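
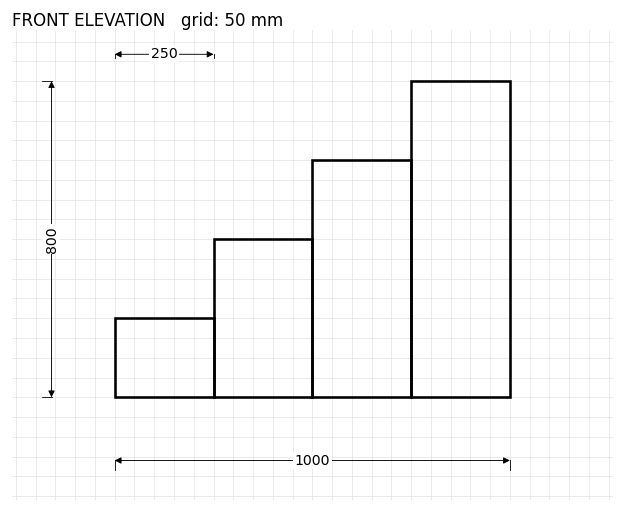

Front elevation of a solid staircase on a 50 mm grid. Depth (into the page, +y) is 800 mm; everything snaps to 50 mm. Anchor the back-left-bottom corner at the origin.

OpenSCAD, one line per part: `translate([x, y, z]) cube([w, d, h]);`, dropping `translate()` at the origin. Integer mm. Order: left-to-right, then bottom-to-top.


cube([250, 800, 200]);
translate([250, 0, 0]) cube([250, 800, 400]);
translate([500, 0, 0]) cube([250, 800, 600]);
translate([750, 0, 0]) cube([250, 800, 800]);


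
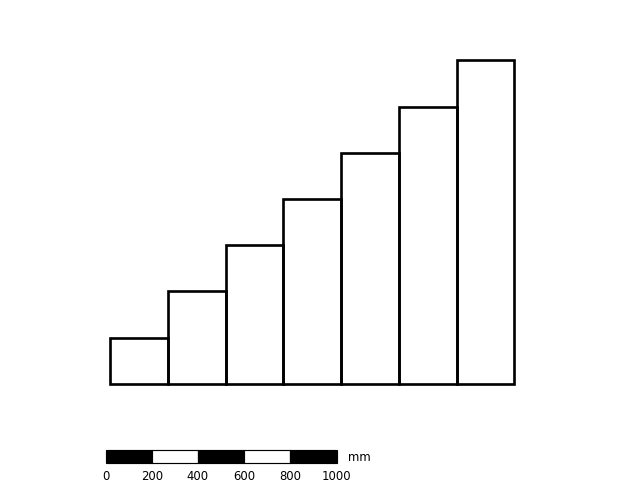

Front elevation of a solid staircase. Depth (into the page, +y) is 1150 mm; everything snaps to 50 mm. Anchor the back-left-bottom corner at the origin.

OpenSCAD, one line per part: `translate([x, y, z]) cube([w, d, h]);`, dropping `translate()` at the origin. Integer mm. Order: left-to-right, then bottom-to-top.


cube([250, 1150, 200]);
translate([250, 0, 0]) cube([250, 1150, 400]);
translate([500, 0, 0]) cube([250, 1150, 600]);
translate([750, 0, 0]) cube([250, 1150, 800]);
translate([1000, 0, 0]) cube([250, 1150, 1000]);
translate([1250, 0, 0]) cube([250, 1150, 1200]);
translate([1500, 0, 0]) cube([250, 1150, 1400]);


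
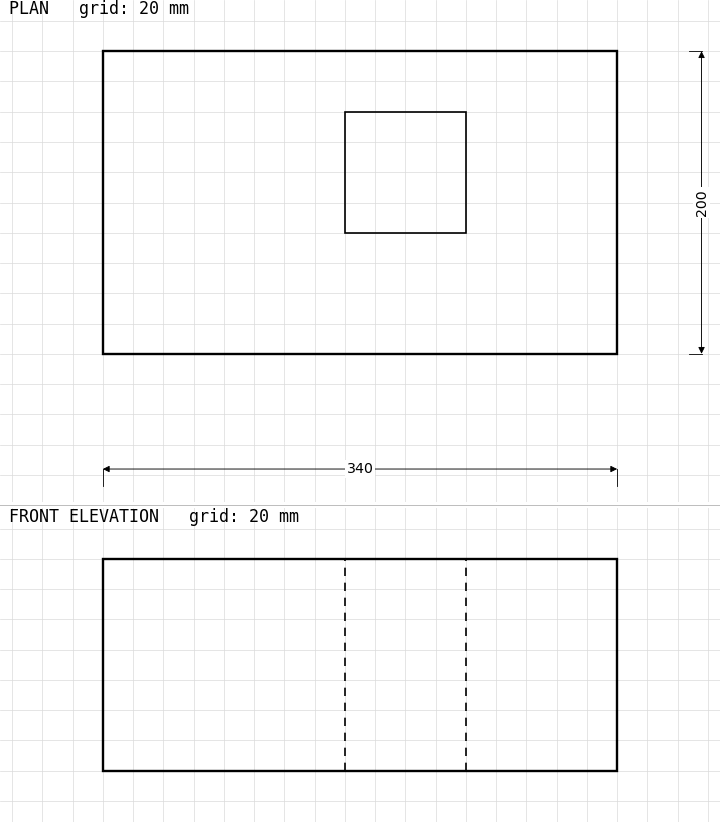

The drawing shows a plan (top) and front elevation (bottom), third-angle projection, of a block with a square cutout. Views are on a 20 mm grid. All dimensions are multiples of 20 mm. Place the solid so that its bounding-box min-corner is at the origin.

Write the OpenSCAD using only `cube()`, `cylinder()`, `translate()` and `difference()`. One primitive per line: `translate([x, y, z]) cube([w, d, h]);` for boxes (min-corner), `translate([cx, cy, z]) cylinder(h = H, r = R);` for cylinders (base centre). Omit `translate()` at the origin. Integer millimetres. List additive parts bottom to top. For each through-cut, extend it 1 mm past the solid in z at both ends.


difference() {
  cube([340, 200, 140]);
  translate([160, 80, -1]) cube([80, 80, 142]);
}


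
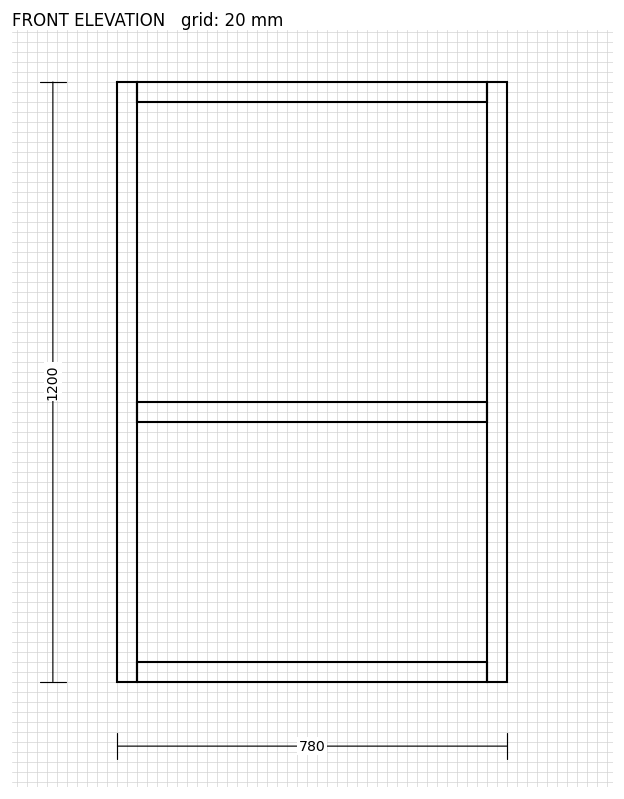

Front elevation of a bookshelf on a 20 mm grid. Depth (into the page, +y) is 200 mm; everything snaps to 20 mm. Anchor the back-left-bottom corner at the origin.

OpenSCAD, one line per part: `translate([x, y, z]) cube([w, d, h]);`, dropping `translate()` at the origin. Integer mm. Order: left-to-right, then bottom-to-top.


cube([40, 200, 1200]);
translate([40, 0, 0]) cube([700, 200, 40]);
translate([40, 0, 520]) cube([700, 200, 40]);
translate([40, 0, 1160]) cube([700, 200, 40]);
translate([740, 0, 0]) cube([40, 200, 1200]);


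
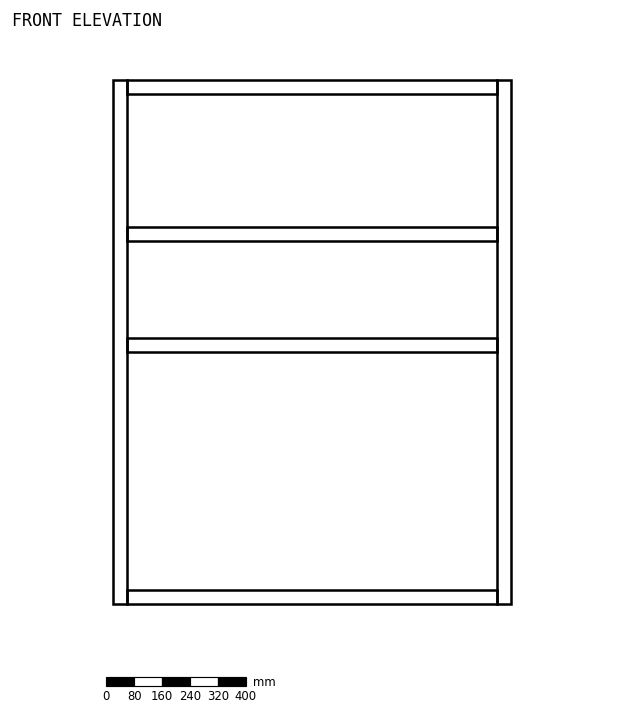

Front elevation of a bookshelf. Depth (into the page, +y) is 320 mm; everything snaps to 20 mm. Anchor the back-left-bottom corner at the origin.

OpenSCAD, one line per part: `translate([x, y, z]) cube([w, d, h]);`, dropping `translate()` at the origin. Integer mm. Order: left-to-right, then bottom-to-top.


cube([40, 320, 1500]);
translate([40, 0, 0]) cube([1060, 320, 40]);
translate([40, 0, 720]) cube([1060, 320, 40]);
translate([40, 0, 1040]) cube([1060, 320, 40]);
translate([40, 0, 1460]) cube([1060, 320, 40]);
translate([1100, 0, 0]) cube([40, 320, 1500]);


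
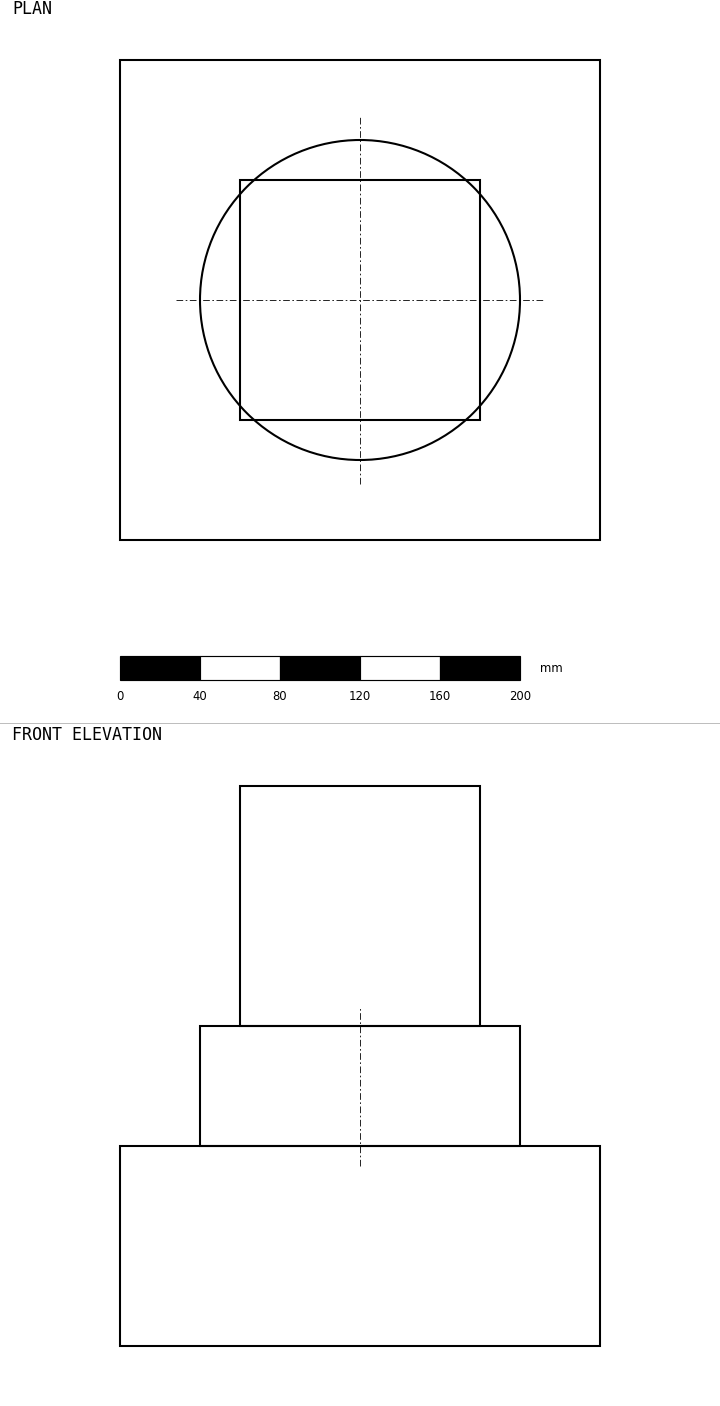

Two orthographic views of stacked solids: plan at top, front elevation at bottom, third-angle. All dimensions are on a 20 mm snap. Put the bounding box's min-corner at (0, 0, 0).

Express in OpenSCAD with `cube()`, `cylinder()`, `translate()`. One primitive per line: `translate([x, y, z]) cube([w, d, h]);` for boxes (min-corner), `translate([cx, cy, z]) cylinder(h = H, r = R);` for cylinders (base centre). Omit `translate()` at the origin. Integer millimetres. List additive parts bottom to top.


cube([240, 240, 100]);
translate([120, 120, 100]) cylinder(h = 60, r = 80);
translate([60, 60, 160]) cube([120, 120, 120]);


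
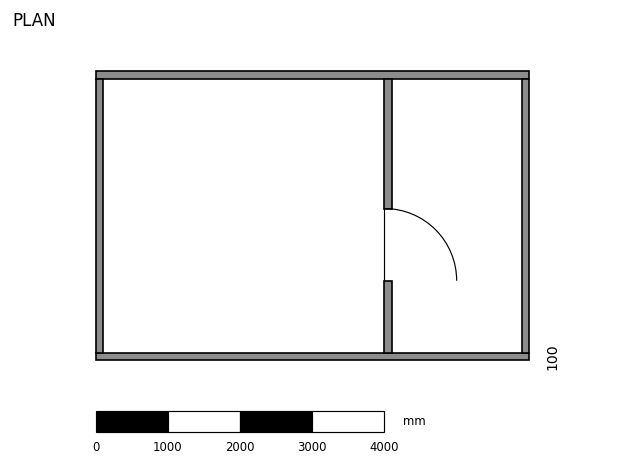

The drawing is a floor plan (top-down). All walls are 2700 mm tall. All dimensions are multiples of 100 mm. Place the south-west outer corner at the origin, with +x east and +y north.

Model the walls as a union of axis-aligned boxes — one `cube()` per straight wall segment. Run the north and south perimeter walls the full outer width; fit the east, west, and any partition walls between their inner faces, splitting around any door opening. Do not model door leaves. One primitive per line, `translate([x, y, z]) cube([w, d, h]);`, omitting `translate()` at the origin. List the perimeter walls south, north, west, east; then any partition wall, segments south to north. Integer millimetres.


cube([6000, 100, 2700]);
translate([0, 3900, 0]) cube([6000, 100, 2700]);
translate([0, 100, 0]) cube([100, 3800, 2700]);
translate([5900, 100, 0]) cube([100, 3800, 2700]);
translate([4000, 100, 0]) cube([100, 1000, 2700]);
translate([4000, 2100, 0]) cube([100, 1800, 2700]);


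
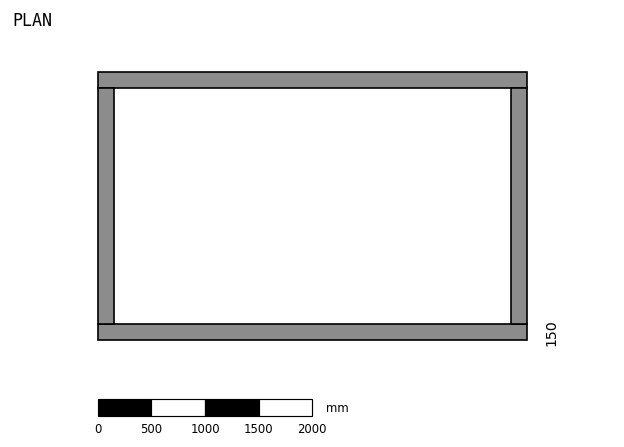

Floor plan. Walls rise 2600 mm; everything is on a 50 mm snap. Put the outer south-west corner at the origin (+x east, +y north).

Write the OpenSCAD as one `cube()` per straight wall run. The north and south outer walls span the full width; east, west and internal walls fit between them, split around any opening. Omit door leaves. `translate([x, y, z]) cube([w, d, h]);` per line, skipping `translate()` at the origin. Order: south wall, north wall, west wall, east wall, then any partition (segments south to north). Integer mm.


cube([4000, 150, 2600]);
translate([0, 2350, 0]) cube([4000, 150, 2600]);
translate([0, 150, 0]) cube([150, 2200, 2600]);
translate([3850, 150, 0]) cube([150, 2200, 2600]);


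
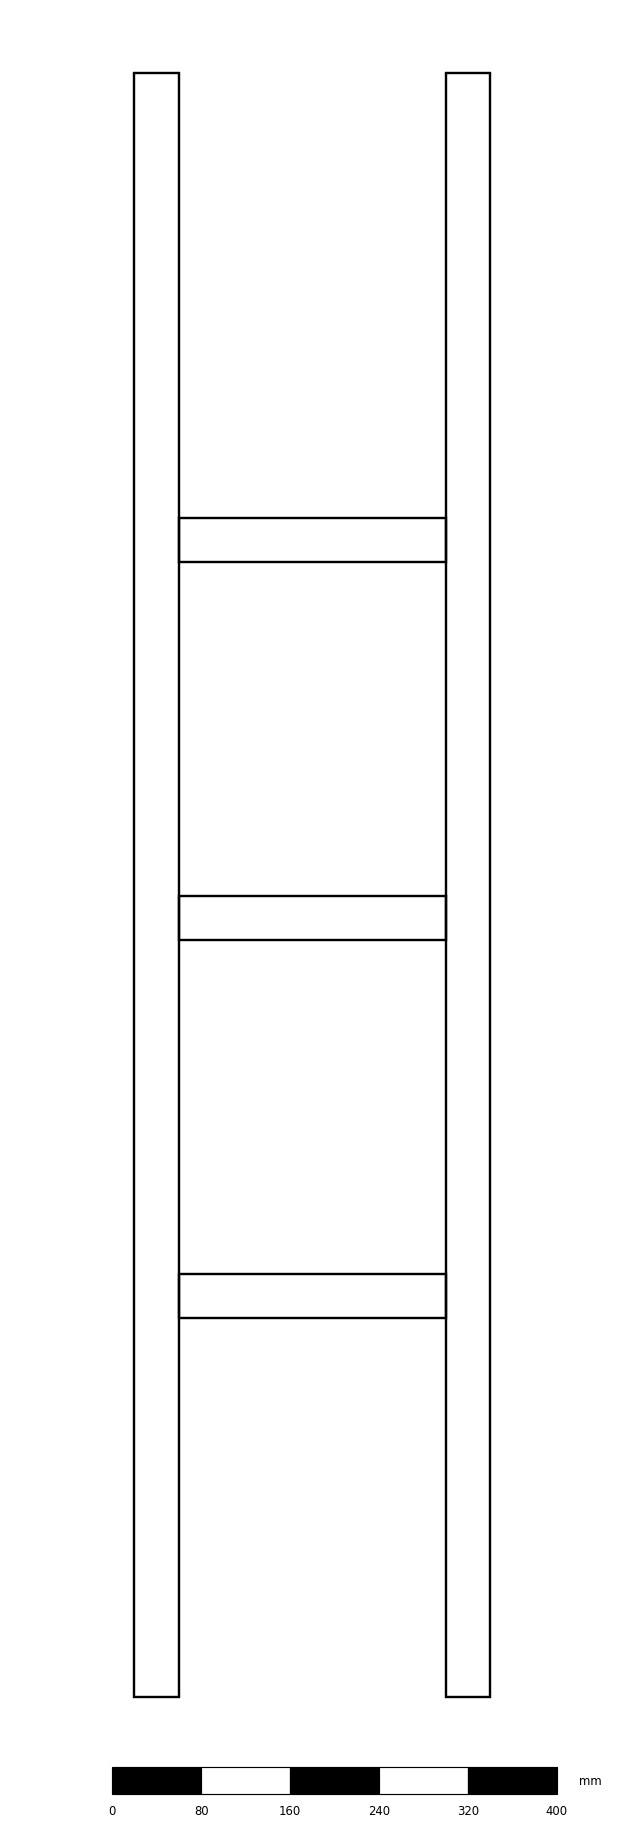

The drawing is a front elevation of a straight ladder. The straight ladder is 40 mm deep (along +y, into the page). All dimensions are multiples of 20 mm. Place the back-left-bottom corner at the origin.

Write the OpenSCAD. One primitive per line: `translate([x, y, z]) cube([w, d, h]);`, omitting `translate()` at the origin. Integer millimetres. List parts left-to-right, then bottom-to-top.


cube([40, 40, 1460]);
translate([40, 0, 340]) cube([240, 40, 40]);
translate([40, 0, 680]) cube([240, 40, 40]);
translate([40, 0, 1020]) cube([240, 40, 40]);
translate([280, 0, 0]) cube([40, 40, 1460]);


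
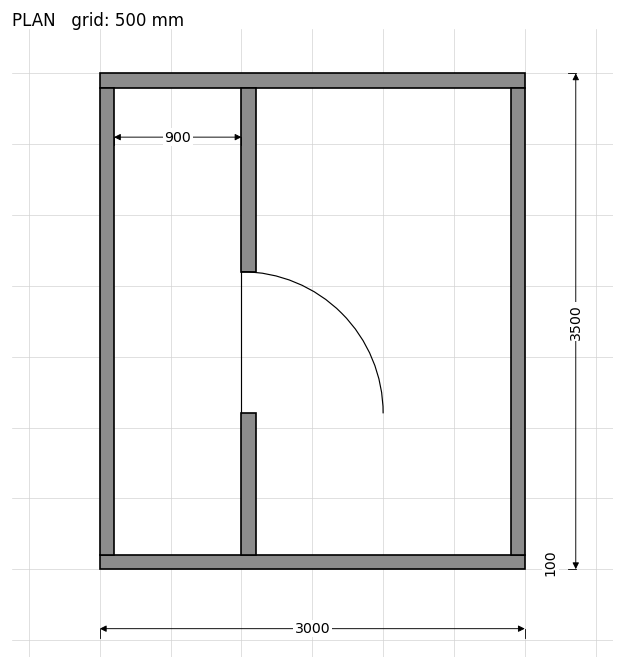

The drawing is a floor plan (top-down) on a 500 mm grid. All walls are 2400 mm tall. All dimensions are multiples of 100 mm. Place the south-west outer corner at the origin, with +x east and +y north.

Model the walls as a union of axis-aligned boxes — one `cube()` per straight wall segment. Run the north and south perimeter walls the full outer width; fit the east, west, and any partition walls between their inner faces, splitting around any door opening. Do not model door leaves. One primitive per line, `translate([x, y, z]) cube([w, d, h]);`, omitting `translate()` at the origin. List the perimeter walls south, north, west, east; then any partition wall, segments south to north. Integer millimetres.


cube([3000, 100, 2400]);
translate([0, 3400, 0]) cube([3000, 100, 2400]);
translate([0, 100, 0]) cube([100, 3300, 2400]);
translate([2900, 100, 0]) cube([100, 3300, 2400]);
translate([1000, 100, 0]) cube([100, 1000, 2400]);
translate([1000, 2100, 0]) cube([100, 1300, 2400]);


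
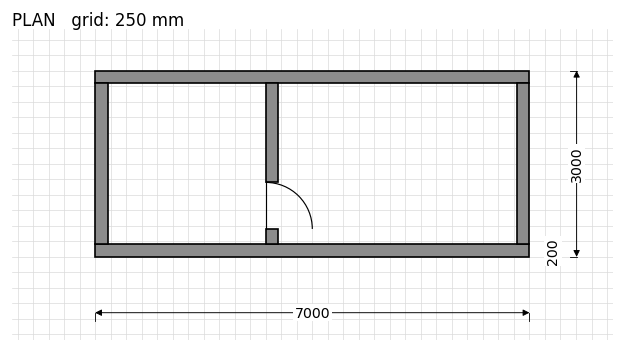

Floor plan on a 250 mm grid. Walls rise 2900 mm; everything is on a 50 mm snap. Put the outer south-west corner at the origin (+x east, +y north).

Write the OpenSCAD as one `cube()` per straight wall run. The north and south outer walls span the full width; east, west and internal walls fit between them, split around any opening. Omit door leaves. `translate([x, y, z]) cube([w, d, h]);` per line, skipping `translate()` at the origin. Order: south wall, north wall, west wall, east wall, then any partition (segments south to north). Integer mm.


cube([7000, 200, 2900]);
translate([0, 2800, 0]) cube([7000, 200, 2900]);
translate([0, 200, 0]) cube([200, 2600, 2900]);
translate([6800, 200, 0]) cube([200, 2600, 2900]);
translate([2750, 200, 0]) cube([200, 250, 2900]);
translate([2750, 1200, 0]) cube([200, 1600, 2900]);


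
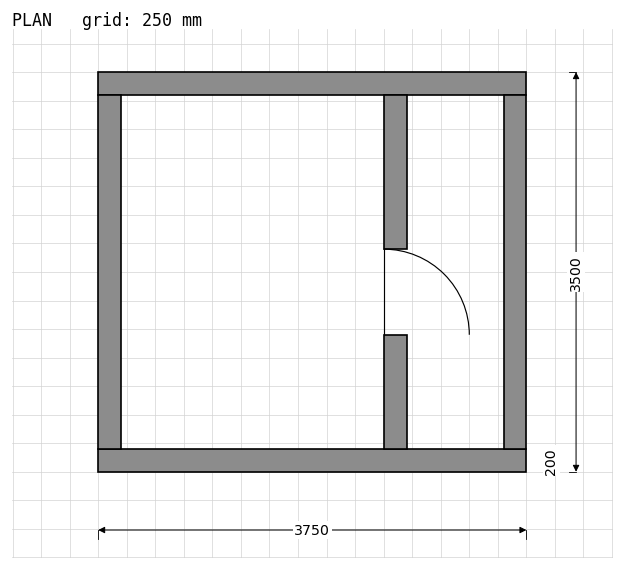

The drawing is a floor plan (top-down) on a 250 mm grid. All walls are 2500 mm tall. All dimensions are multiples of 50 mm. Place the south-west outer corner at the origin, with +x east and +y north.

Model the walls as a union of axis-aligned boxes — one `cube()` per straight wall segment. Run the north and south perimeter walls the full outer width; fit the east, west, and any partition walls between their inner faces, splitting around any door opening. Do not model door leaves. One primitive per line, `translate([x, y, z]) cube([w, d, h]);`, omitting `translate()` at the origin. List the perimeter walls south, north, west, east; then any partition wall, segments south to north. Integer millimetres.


cube([3750, 200, 2500]);
translate([0, 3300, 0]) cube([3750, 200, 2500]);
translate([0, 200, 0]) cube([200, 3100, 2500]);
translate([3550, 200, 0]) cube([200, 3100, 2500]);
translate([2500, 200, 0]) cube([200, 1000, 2500]);
translate([2500, 1950, 0]) cube([200, 1350, 2500]);


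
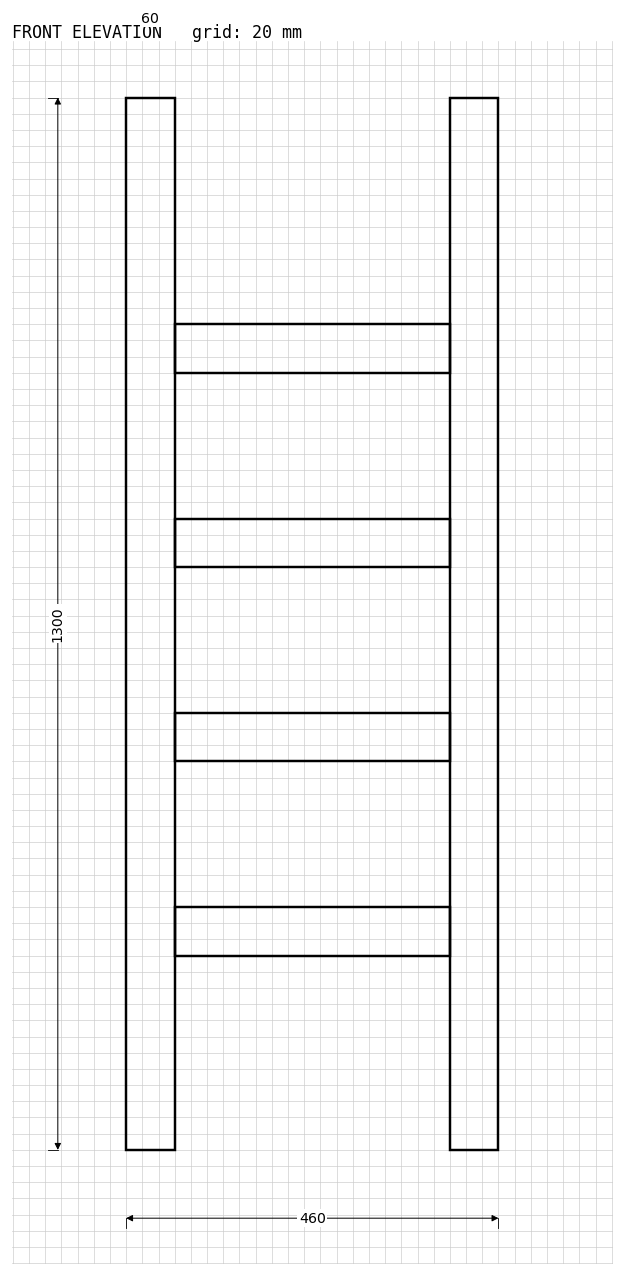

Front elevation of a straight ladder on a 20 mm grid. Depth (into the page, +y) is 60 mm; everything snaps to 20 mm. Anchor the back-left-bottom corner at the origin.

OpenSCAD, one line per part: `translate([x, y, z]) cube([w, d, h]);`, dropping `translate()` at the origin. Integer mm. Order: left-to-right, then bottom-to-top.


cube([60, 60, 1300]);
translate([60, 0, 240]) cube([340, 60, 60]);
translate([60, 0, 480]) cube([340, 60, 60]);
translate([60, 0, 720]) cube([340, 60, 60]);
translate([60, 0, 960]) cube([340, 60, 60]);
translate([400, 0, 0]) cube([60, 60, 1300]);


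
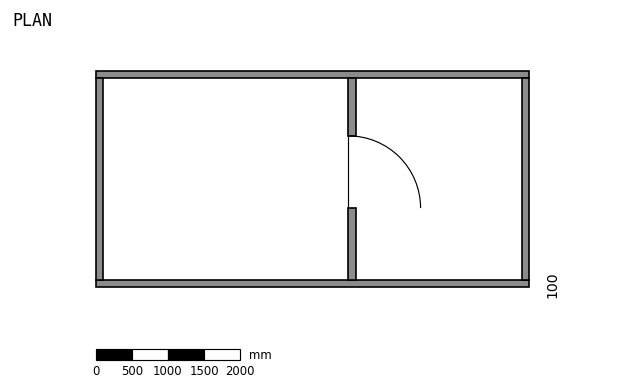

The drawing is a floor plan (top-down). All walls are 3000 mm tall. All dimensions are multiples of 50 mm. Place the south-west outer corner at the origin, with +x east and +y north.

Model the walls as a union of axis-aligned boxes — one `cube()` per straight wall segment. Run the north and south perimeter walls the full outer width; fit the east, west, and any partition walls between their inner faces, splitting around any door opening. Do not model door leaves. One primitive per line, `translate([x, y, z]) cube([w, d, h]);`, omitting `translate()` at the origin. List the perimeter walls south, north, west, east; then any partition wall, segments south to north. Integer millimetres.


cube([6000, 100, 3000]);
translate([0, 2900, 0]) cube([6000, 100, 3000]);
translate([0, 100, 0]) cube([100, 2800, 3000]);
translate([5900, 100, 0]) cube([100, 2800, 3000]);
translate([3500, 100, 0]) cube([100, 1000, 3000]);
translate([3500, 2100, 0]) cube([100, 800, 3000]);


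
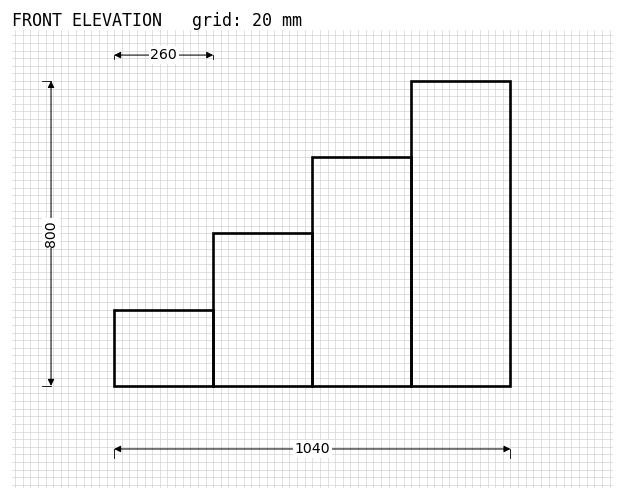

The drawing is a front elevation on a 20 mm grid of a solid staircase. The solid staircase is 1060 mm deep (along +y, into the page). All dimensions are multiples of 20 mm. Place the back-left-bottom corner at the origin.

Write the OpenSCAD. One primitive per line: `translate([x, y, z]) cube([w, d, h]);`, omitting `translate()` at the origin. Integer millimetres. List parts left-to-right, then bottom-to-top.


cube([260, 1060, 200]);
translate([260, 0, 0]) cube([260, 1060, 400]);
translate([520, 0, 0]) cube([260, 1060, 600]);
translate([780, 0, 0]) cube([260, 1060, 800]);


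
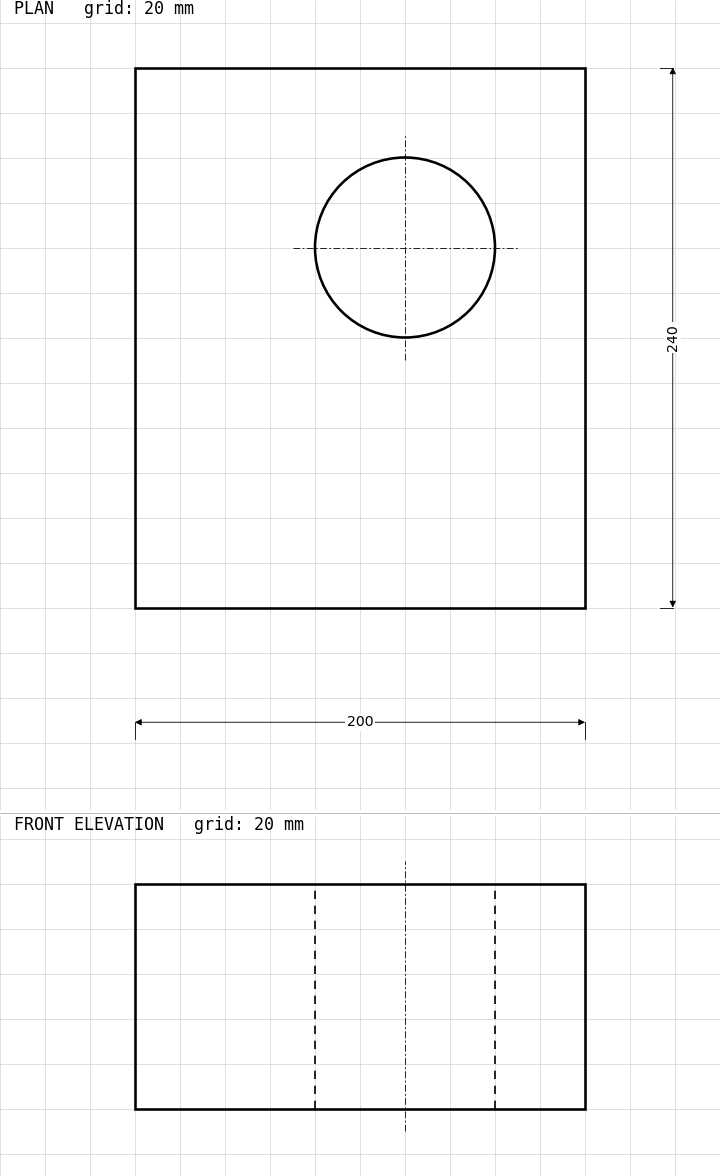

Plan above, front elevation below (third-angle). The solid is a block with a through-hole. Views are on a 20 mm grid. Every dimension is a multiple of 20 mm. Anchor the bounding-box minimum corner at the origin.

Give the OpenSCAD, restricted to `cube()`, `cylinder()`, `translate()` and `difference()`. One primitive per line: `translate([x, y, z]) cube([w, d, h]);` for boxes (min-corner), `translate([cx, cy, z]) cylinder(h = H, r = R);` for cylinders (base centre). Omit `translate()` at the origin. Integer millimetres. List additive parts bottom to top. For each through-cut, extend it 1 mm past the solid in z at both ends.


difference() {
  cube([200, 240, 100]);
  translate([120, 160, -1]) cylinder(h = 102, r = 40);
}


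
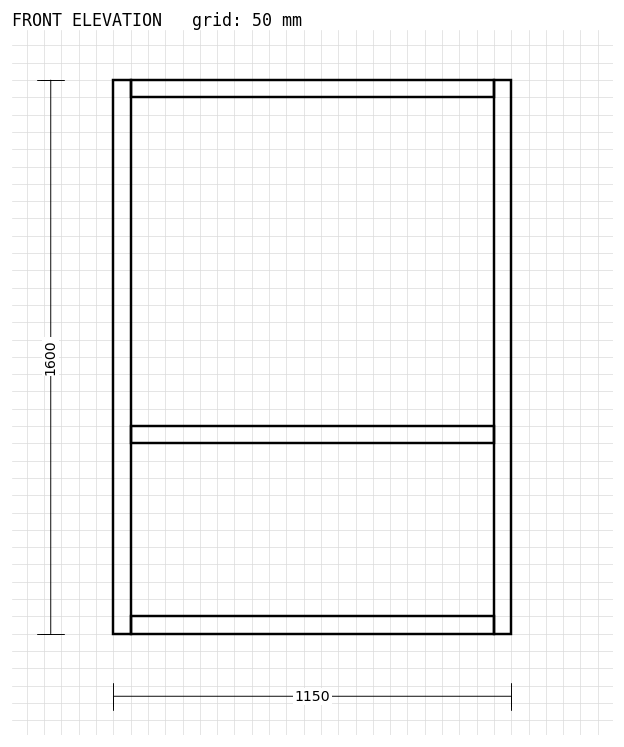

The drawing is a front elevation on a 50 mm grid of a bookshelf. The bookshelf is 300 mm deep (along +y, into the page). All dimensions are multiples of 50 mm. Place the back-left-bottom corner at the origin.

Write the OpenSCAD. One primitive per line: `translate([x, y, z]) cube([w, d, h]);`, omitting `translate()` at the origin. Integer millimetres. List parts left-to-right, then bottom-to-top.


cube([50, 300, 1600]);
translate([50, 0, 0]) cube([1050, 300, 50]);
translate([50, 0, 550]) cube([1050, 300, 50]);
translate([50, 0, 1550]) cube([1050, 300, 50]);
translate([1100, 0, 0]) cube([50, 300, 1600]);


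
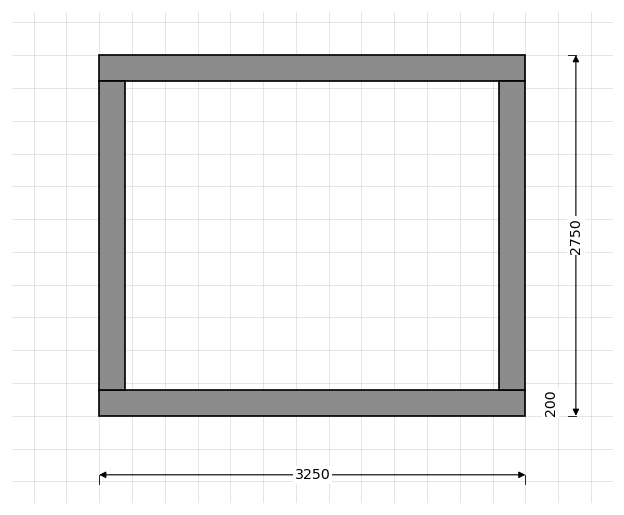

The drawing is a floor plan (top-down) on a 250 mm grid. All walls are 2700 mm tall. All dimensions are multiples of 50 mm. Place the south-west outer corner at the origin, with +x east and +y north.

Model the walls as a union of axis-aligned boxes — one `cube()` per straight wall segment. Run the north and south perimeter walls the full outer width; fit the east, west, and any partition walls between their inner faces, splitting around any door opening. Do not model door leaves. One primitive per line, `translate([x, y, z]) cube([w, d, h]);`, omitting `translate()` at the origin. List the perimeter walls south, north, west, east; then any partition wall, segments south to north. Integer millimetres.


cube([3250, 200, 2700]);
translate([0, 2550, 0]) cube([3250, 200, 2700]);
translate([0, 200, 0]) cube([200, 2350, 2700]);
translate([3050, 200, 0]) cube([200, 2350, 2700]);


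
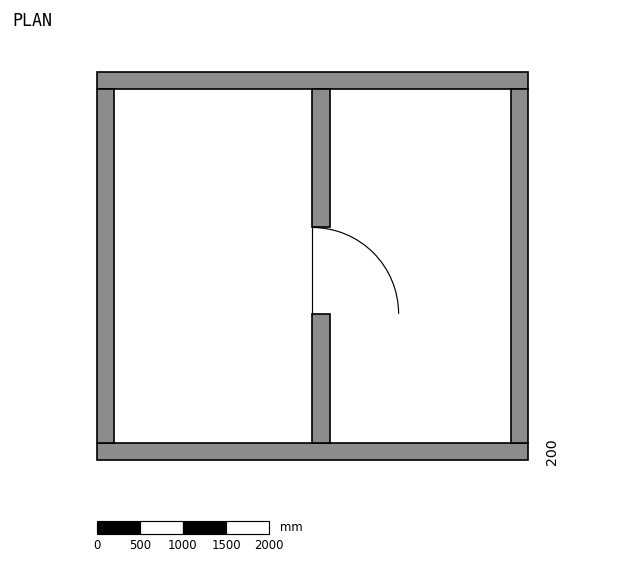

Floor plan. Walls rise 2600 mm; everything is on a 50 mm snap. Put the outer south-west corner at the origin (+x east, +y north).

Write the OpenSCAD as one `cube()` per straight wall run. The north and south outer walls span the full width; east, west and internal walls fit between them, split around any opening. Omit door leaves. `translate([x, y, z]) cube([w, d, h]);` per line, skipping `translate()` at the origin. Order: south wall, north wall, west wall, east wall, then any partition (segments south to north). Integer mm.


cube([5000, 200, 2600]);
translate([0, 4300, 0]) cube([5000, 200, 2600]);
translate([0, 200, 0]) cube([200, 4100, 2600]);
translate([4800, 200, 0]) cube([200, 4100, 2600]);
translate([2500, 200, 0]) cube([200, 1500, 2600]);
translate([2500, 2700, 0]) cube([200, 1600, 2600]);


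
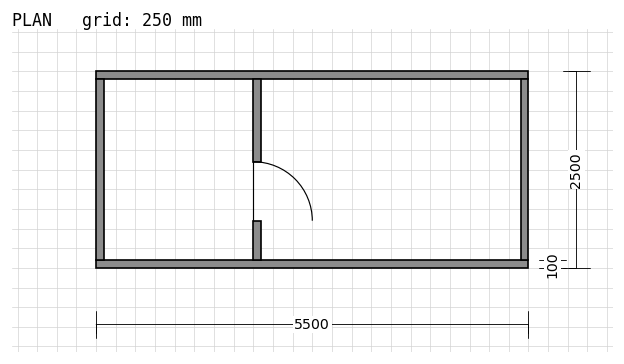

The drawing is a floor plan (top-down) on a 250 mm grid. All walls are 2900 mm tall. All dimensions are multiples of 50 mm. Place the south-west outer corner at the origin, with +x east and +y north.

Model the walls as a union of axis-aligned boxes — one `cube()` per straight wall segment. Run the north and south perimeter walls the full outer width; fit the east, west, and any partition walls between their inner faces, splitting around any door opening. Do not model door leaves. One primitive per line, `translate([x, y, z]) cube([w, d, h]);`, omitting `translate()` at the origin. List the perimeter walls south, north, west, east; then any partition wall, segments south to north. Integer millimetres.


cube([5500, 100, 2900]);
translate([0, 2400, 0]) cube([5500, 100, 2900]);
translate([0, 100, 0]) cube([100, 2300, 2900]);
translate([5400, 100, 0]) cube([100, 2300, 2900]);
translate([2000, 100, 0]) cube([100, 500, 2900]);
translate([2000, 1350, 0]) cube([100, 1050, 2900]);


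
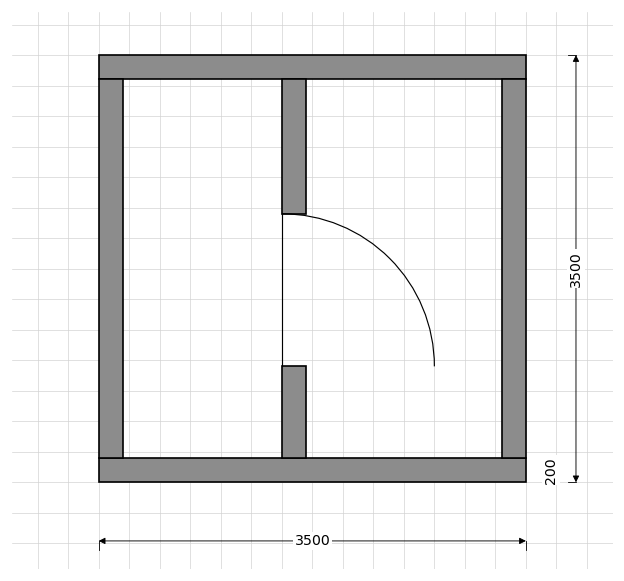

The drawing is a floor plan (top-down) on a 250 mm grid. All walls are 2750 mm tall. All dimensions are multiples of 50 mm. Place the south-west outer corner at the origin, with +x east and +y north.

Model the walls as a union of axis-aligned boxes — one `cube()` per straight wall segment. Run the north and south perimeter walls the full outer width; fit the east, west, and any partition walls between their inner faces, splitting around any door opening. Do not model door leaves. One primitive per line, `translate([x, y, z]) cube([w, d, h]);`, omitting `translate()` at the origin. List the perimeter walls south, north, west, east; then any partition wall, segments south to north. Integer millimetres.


cube([3500, 200, 2750]);
translate([0, 3300, 0]) cube([3500, 200, 2750]);
translate([0, 200, 0]) cube([200, 3100, 2750]);
translate([3300, 200, 0]) cube([200, 3100, 2750]);
translate([1500, 200, 0]) cube([200, 750, 2750]);
translate([1500, 2200, 0]) cube([200, 1100, 2750]);


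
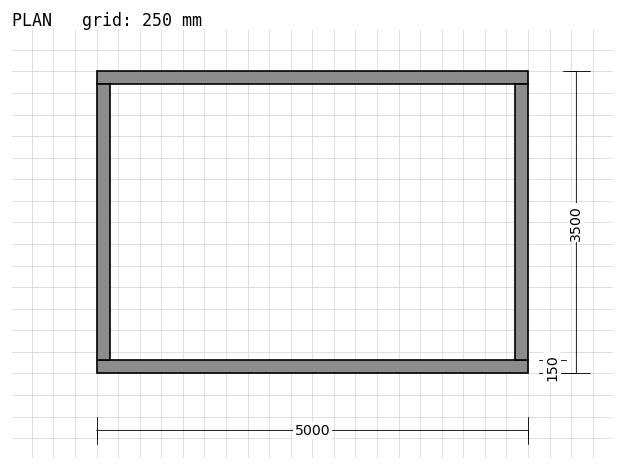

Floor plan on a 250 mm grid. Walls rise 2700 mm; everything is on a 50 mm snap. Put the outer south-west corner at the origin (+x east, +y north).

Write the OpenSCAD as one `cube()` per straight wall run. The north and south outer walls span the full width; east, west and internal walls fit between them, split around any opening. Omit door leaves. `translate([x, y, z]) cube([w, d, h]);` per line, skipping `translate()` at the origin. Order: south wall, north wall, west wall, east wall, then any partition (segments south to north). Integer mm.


cube([5000, 150, 2700]);
translate([0, 3350, 0]) cube([5000, 150, 2700]);
translate([0, 150, 0]) cube([150, 3200, 2700]);
translate([4850, 150, 0]) cube([150, 3200, 2700]);


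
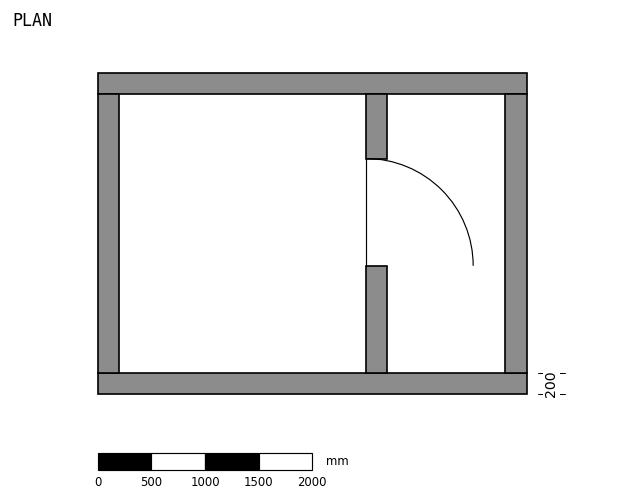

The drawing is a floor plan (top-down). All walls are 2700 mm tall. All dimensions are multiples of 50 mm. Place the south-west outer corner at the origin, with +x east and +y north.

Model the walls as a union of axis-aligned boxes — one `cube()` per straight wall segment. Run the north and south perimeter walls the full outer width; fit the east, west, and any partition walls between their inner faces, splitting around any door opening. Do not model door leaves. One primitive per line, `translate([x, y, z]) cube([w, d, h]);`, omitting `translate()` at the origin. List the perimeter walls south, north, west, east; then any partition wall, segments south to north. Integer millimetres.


cube([4000, 200, 2700]);
translate([0, 2800, 0]) cube([4000, 200, 2700]);
translate([0, 200, 0]) cube([200, 2600, 2700]);
translate([3800, 200, 0]) cube([200, 2600, 2700]);
translate([2500, 200, 0]) cube([200, 1000, 2700]);
translate([2500, 2200, 0]) cube([200, 600, 2700]);


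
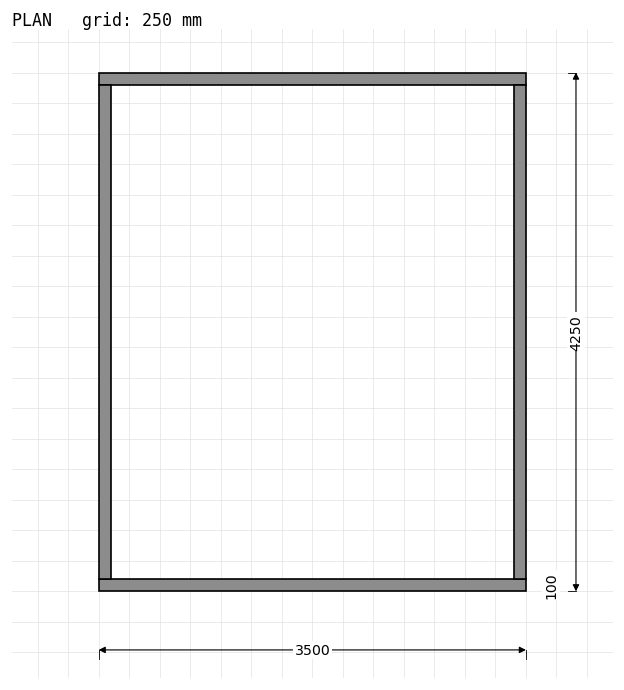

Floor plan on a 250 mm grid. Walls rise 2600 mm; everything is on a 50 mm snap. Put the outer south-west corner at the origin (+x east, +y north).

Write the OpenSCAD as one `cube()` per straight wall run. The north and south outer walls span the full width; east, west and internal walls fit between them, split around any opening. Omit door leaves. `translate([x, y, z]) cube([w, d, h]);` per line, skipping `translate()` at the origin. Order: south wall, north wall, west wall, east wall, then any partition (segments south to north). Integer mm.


cube([3500, 100, 2600]);
translate([0, 4150, 0]) cube([3500, 100, 2600]);
translate([0, 100, 0]) cube([100, 4050, 2600]);
translate([3400, 100, 0]) cube([100, 4050, 2600]);


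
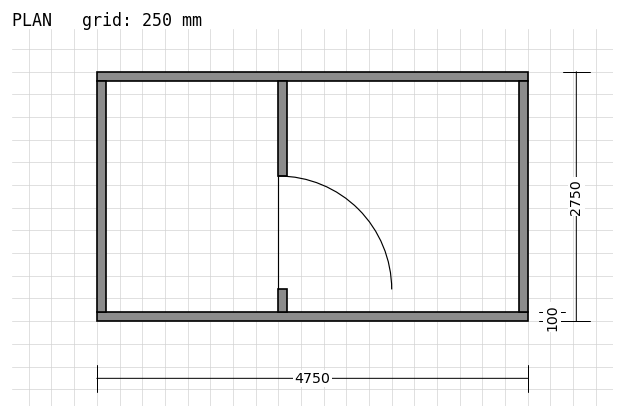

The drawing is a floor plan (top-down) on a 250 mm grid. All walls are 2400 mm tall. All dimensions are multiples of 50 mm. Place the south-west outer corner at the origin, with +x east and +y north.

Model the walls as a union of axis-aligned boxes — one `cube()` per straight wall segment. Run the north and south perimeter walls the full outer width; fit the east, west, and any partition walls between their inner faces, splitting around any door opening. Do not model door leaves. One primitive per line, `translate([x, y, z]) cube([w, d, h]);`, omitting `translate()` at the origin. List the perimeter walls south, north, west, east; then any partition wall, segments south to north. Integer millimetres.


cube([4750, 100, 2400]);
translate([0, 2650, 0]) cube([4750, 100, 2400]);
translate([0, 100, 0]) cube([100, 2550, 2400]);
translate([4650, 100, 0]) cube([100, 2550, 2400]);
translate([2000, 100, 0]) cube([100, 250, 2400]);
translate([2000, 1600, 0]) cube([100, 1050, 2400]);


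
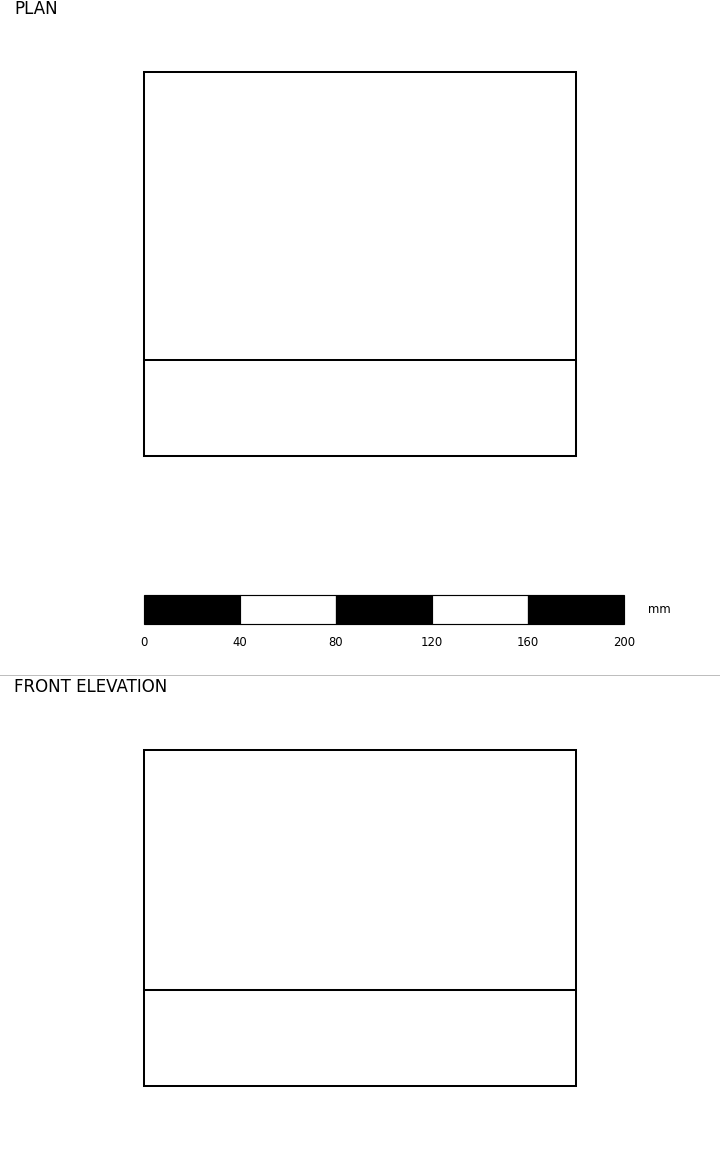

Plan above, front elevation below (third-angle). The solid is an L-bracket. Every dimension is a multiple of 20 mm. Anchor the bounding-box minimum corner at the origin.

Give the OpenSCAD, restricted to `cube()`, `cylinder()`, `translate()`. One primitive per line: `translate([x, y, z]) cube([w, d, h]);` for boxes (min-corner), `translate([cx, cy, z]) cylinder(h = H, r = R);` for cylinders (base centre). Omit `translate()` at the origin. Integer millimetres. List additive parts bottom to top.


cube([180, 160, 40]);
translate([0, 0, 40]) cube([180, 40, 100]);


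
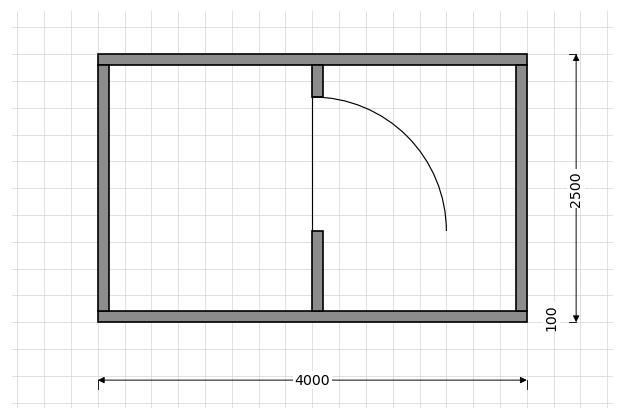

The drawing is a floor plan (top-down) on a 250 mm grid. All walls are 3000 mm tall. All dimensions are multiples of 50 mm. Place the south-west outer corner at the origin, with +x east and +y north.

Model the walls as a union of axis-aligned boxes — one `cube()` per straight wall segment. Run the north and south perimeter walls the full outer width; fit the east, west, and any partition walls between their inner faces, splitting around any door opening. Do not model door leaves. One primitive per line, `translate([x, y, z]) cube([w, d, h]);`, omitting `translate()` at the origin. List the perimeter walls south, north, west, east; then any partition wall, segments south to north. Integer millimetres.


cube([4000, 100, 3000]);
translate([0, 2400, 0]) cube([4000, 100, 3000]);
translate([0, 100, 0]) cube([100, 2300, 3000]);
translate([3900, 100, 0]) cube([100, 2300, 3000]);
translate([2000, 100, 0]) cube([100, 750, 3000]);
translate([2000, 2100, 0]) cube([100, 300, 3000]);


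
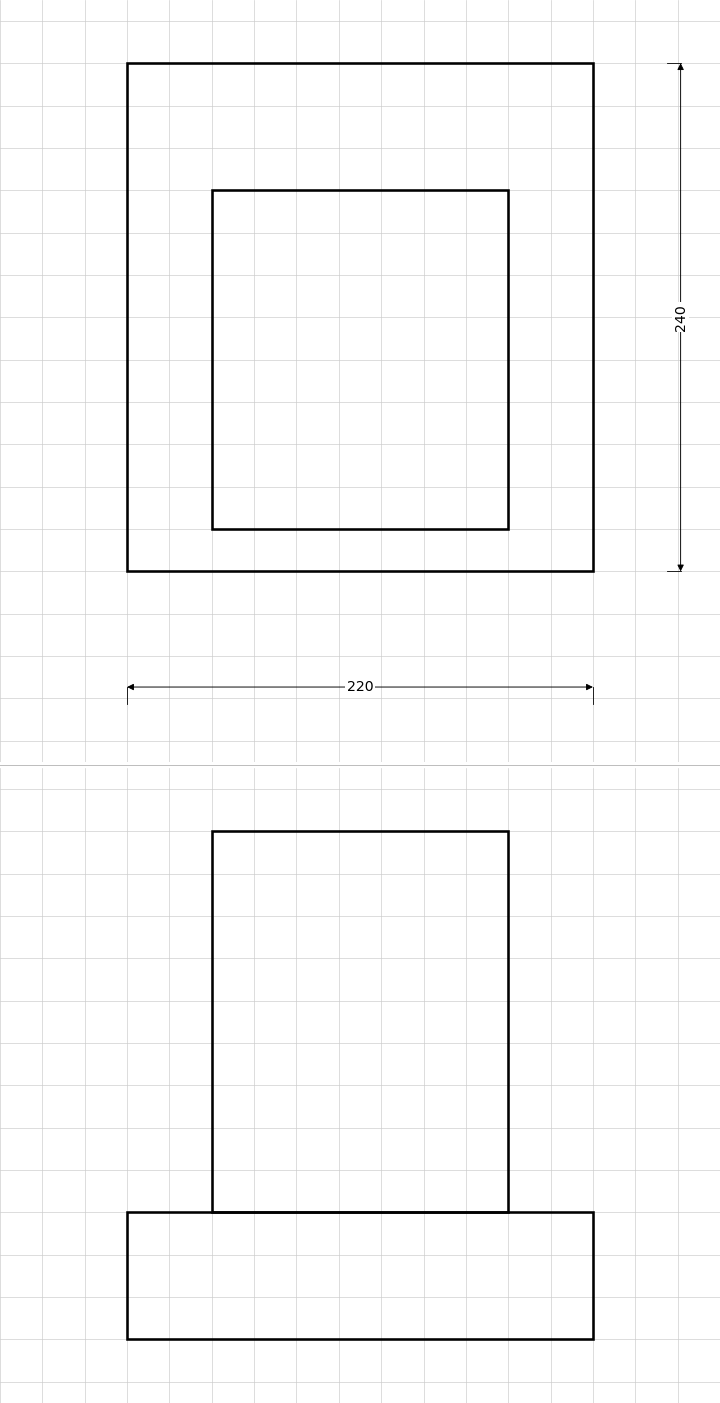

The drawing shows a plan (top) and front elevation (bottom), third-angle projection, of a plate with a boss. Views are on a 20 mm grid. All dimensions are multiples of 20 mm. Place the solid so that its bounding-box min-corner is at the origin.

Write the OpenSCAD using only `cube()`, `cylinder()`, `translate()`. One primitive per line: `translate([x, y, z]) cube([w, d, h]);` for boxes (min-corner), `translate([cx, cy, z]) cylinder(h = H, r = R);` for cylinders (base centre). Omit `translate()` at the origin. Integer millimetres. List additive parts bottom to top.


cube([220, 240, 60]);
translate([40, 20, 60]) cube([140, 160, 180]);


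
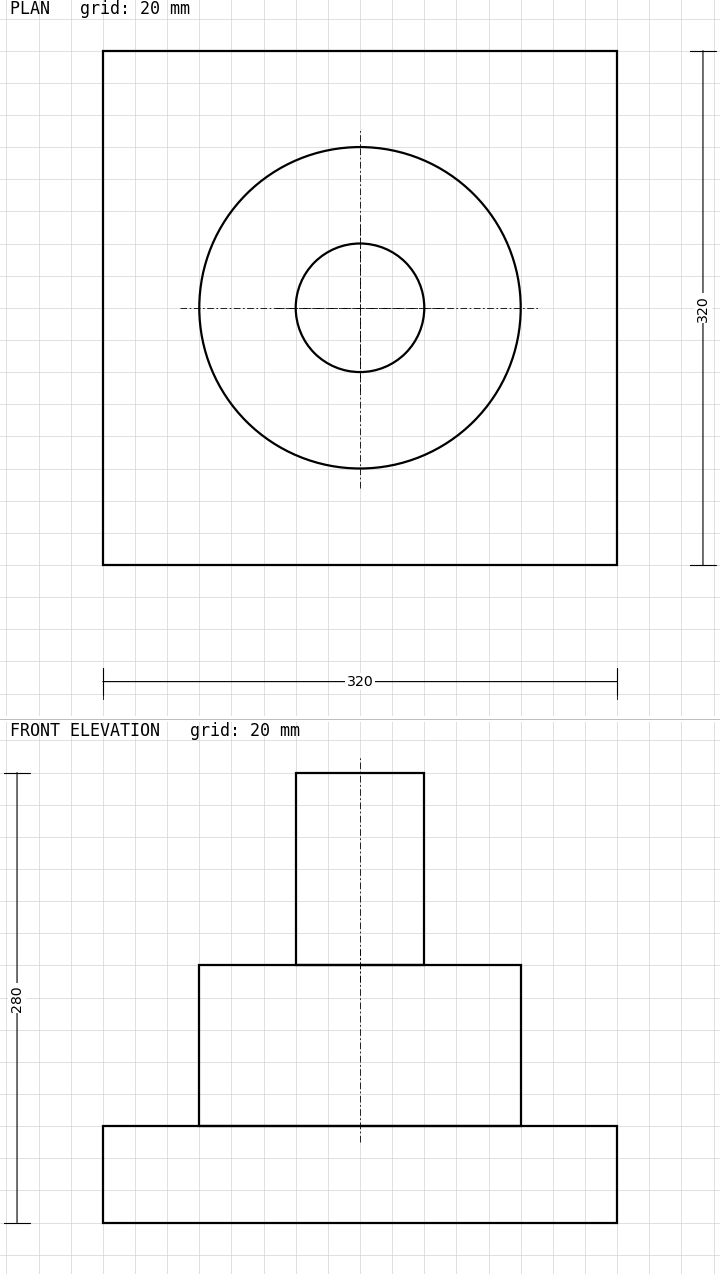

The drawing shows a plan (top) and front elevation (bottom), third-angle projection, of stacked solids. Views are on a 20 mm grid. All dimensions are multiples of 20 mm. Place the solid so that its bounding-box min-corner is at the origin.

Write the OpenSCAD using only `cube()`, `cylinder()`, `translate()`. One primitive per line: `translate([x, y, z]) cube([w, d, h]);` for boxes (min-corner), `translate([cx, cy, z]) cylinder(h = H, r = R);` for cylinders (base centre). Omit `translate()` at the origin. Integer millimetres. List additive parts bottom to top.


cube([320, 320, 60]);
translate([160, 160, 60]) cylinder(h = 100, r = 100);
translate([160, 160, 160]) cylinder(h = 120, r = 40);


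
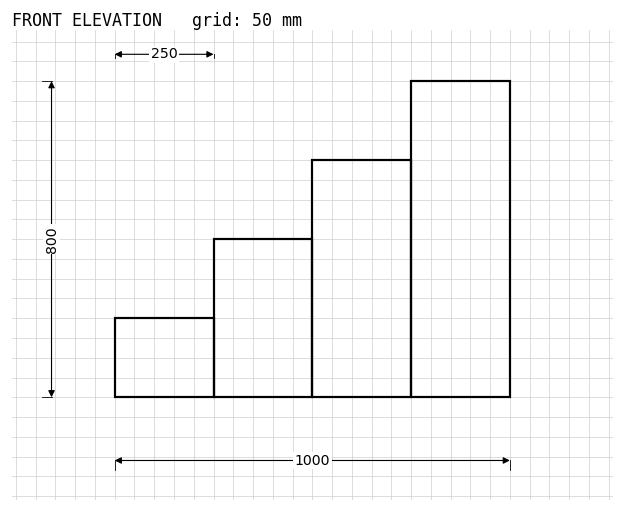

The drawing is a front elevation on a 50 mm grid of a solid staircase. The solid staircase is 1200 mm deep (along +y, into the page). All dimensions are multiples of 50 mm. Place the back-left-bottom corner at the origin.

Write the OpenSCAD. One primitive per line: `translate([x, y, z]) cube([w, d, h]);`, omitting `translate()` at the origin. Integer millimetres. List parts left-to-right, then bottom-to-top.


cube([250, 1200, 200]);
translate([250, 0, 0]) cube([250, 1200, 400]);
translate([500, 0, 0]) cube([250, 1200, 600]);
translate([750, 0, 0]) cube([250, 1200, 800]);


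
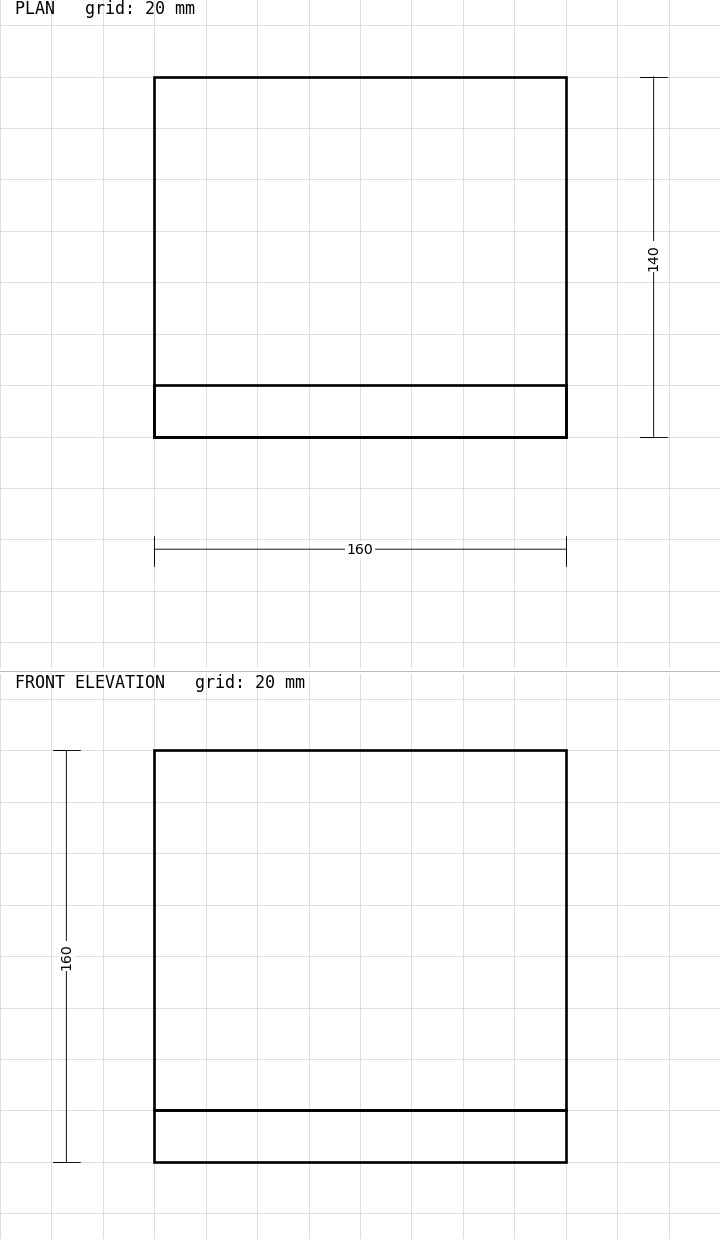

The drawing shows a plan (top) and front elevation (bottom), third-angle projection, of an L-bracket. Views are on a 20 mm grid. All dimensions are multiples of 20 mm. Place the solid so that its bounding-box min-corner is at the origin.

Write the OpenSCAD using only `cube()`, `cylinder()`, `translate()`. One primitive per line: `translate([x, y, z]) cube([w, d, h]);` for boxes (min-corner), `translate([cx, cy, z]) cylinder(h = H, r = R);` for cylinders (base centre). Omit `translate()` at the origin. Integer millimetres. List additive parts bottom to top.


cube([160, 140, 20]);
translate([0, 0, 20]) cube([160, 20, 140]);


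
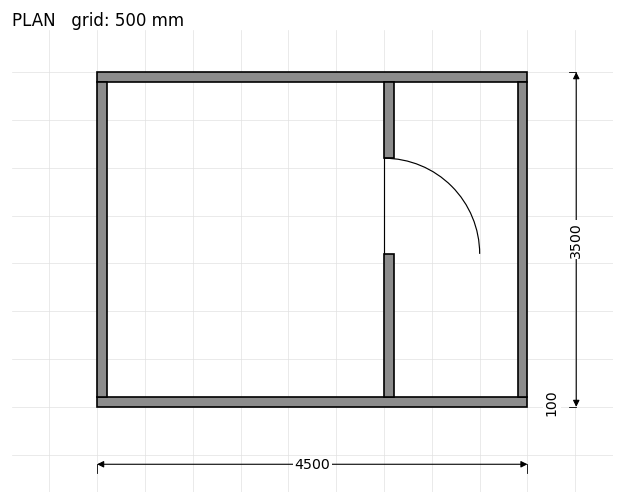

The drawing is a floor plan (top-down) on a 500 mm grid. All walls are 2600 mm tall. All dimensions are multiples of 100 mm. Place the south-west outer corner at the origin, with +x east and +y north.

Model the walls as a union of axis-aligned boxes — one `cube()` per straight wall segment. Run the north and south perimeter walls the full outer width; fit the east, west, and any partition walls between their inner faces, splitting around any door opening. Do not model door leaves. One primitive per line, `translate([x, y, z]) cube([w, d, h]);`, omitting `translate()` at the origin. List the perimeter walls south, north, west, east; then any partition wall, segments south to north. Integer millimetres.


cube([4500, 100, 2600]);
translate([0, 3400, 0]) cube([4500, 100, 2600]);
translate([0, 100, 0]) cube([100, 3300, 2600]);
translate([4400, 100, 0]) cube([100, 3300, 2600]);
translate([3000, 100, 0]) cube([100, 1500, 2600]);
translate([3000, 2600, 0]) cube([100, 800, 2600]);


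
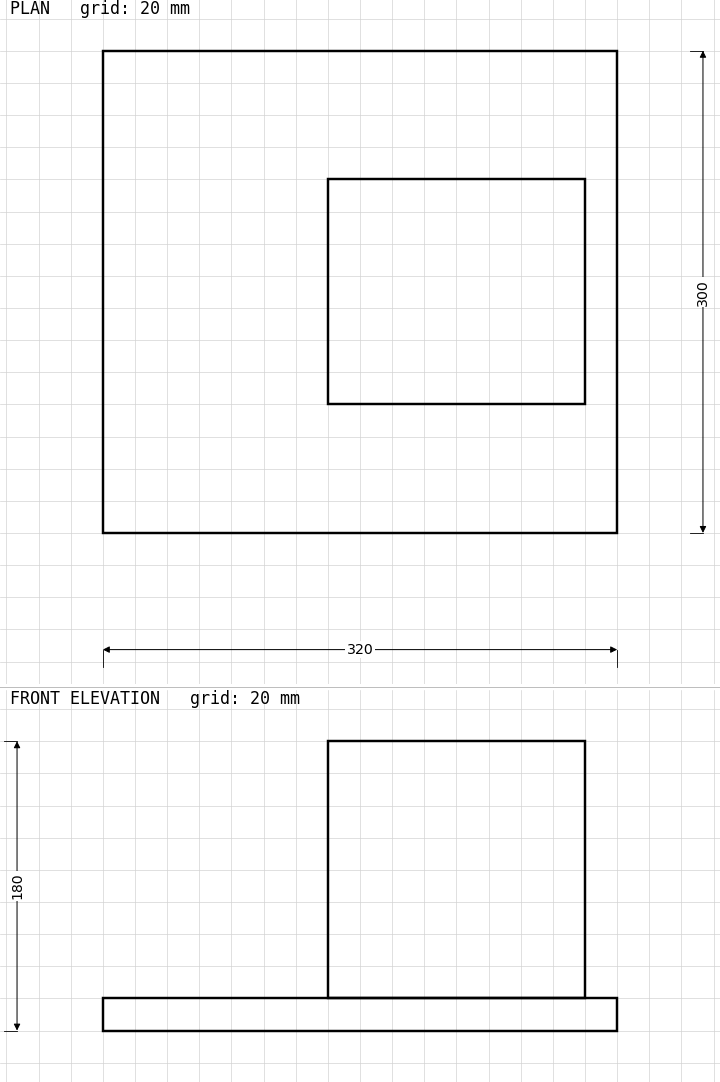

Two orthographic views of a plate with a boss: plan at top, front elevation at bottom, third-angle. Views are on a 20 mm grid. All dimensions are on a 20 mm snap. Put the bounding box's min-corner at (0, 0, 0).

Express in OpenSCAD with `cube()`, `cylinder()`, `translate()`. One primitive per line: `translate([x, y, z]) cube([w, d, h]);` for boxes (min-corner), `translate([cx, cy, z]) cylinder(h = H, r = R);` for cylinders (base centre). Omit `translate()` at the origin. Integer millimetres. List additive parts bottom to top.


cube([320, 300, 20]);
translate([140, 80, 20]) cube([160, 140, 160]);


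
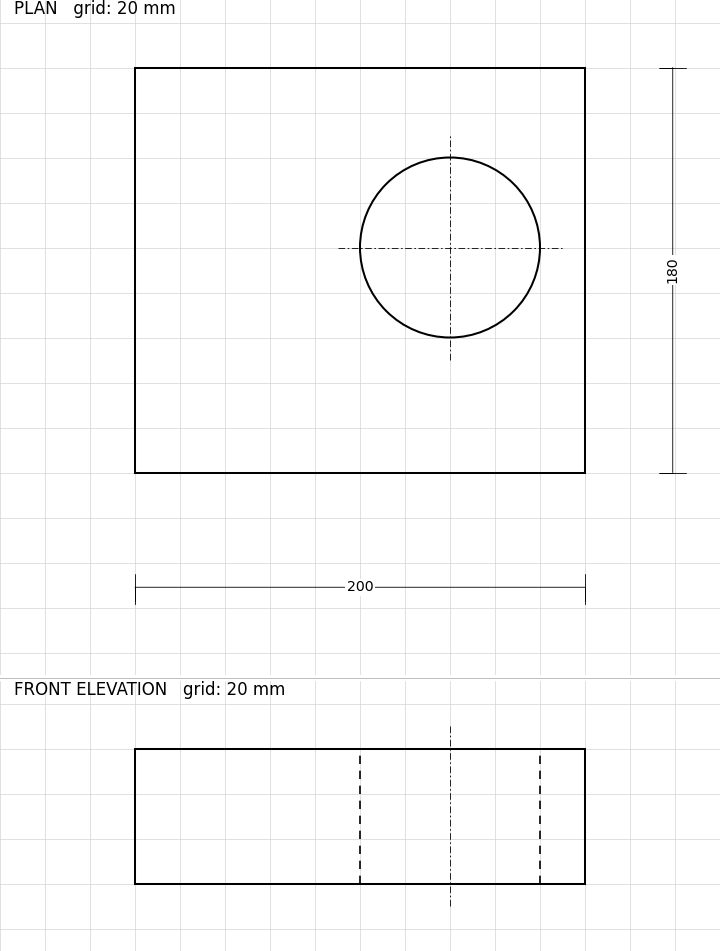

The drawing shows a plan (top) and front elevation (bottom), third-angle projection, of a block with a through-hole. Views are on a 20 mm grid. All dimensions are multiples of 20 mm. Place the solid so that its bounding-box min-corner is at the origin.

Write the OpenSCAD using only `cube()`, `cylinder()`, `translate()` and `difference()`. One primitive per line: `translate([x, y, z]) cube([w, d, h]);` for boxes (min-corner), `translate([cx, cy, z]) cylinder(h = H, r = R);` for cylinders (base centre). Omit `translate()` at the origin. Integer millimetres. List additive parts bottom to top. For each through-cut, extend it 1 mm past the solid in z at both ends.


difference() {
  cube([200, 180, 60]);
  translate([140, 100, -1]) cylinder(h = 62, r = 40);
}


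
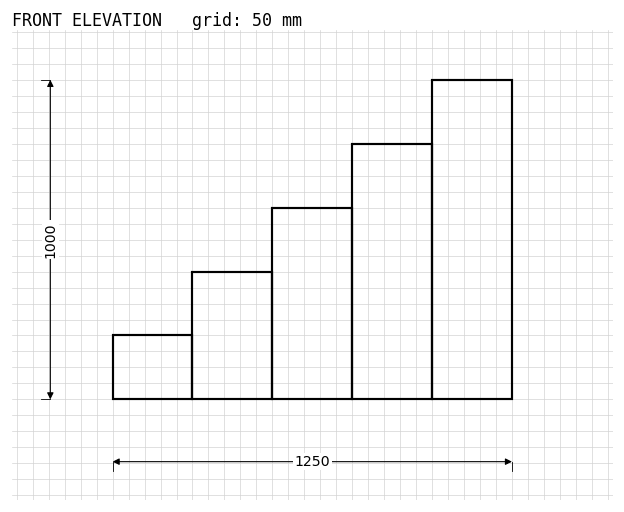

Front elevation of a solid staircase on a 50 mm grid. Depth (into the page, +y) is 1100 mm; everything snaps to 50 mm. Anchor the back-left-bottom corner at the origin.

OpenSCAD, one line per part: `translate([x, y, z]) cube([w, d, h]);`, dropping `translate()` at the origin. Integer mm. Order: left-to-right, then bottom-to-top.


cube([250, 1100, 200]);
translate([250, 0, 0]) cube([250, 1100, 400]);
translate([500, 0, 0]) cube([250, 1100, 600]);
translate([750, 0, 0]) cube([250, 1100, 800]);
translate([1000, 0, 0]) cube([250, 1100, 1000]);


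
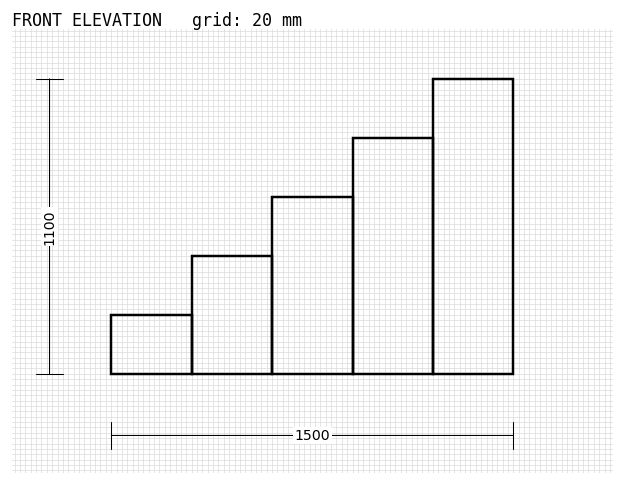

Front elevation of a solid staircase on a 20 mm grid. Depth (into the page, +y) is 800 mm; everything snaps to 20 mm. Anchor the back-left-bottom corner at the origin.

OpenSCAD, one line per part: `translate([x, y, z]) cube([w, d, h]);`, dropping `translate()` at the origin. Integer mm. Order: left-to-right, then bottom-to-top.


cube([300, 800, 220]);
translate([300, 0, 0]) cube([300, 800, 440]);
translate([600, 0, 0]) cube([300, 800, 660]);
translate([900, 0, 0]) cube([300, 800, 880]);
translate([1200, 0, 0]) cube([300, 800, 1100]);


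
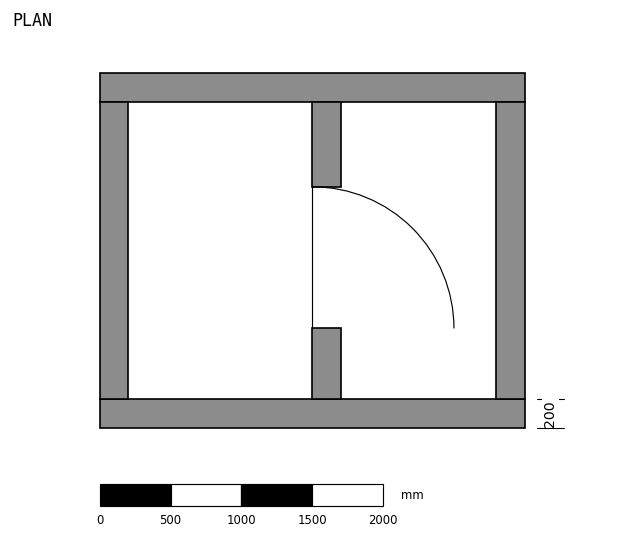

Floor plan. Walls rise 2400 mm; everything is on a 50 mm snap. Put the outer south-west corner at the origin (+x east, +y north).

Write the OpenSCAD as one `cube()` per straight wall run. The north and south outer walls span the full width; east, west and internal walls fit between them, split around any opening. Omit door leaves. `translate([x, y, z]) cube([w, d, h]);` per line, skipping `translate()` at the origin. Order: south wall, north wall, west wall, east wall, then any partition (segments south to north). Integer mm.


cube([3000, 200, 2400]);
translate([0, 2300, 0]) cube([3000, 200, 2400]);
translate([0, 200, 0]) cube([200, 2100, 2400]);
translate([2800, 200, 0]) cube([200, 2100, 2400]);
translate([1500, 200, 0]) cube([200, 500, 2400]);
translate([1500, 1700, 0]) cube([200, 600, 2400]);


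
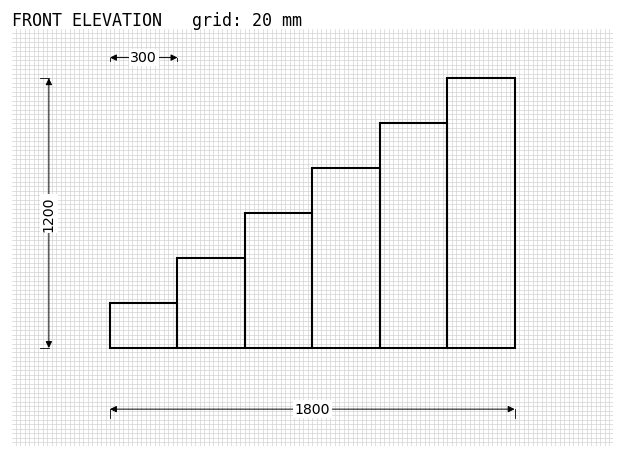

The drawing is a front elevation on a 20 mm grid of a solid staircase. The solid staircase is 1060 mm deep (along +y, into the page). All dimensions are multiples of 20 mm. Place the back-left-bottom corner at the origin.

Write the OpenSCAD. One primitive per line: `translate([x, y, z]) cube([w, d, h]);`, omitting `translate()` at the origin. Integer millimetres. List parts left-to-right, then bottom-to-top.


cube([300, 1060, 200]);
translate([300, 0, 0]) cube([300, 1060, 400]);
translate([600, 0, 0]) cube([300, 1060, 600]);
translate([900, 0, 0]) cube([300, 1060, 800]);
translate([1200, 0, 0]) cube([300, 1060, 1000]);
translate([1500, 0, 0]) cube([300, 1060, 1200]);


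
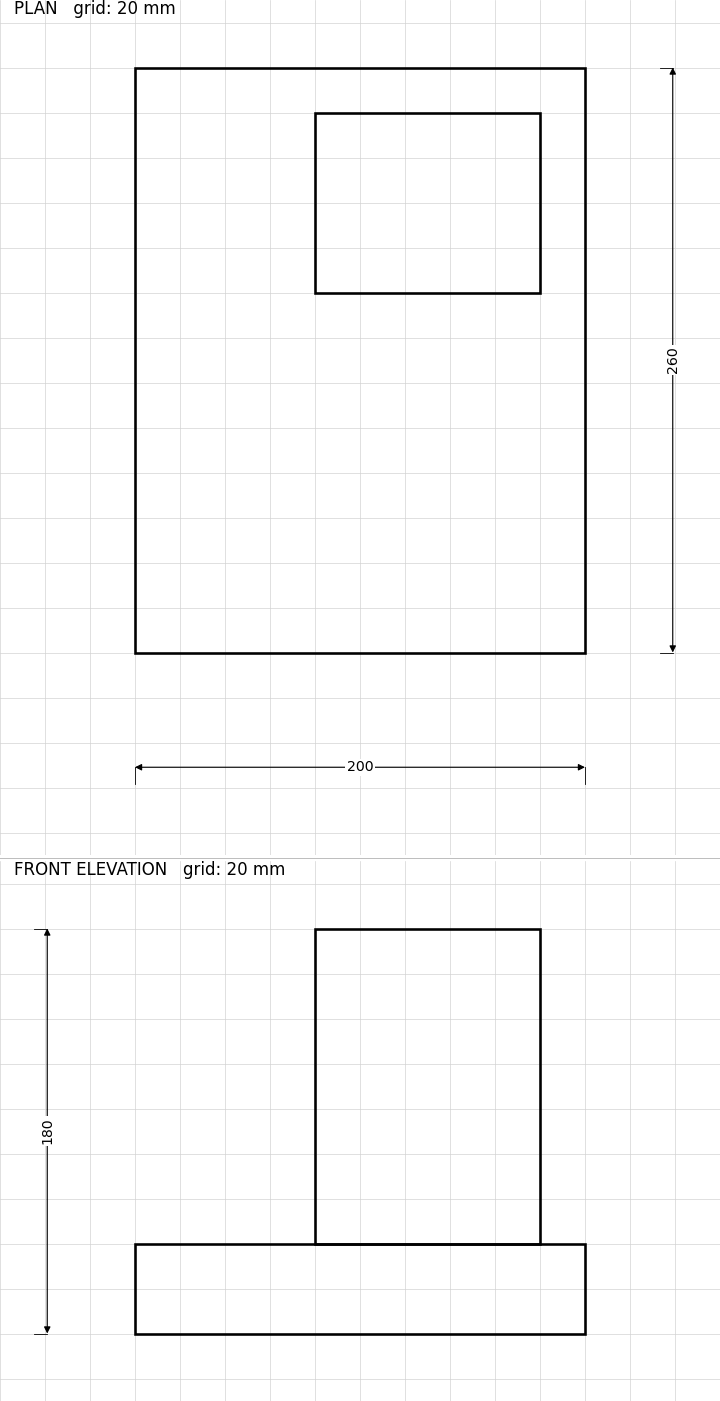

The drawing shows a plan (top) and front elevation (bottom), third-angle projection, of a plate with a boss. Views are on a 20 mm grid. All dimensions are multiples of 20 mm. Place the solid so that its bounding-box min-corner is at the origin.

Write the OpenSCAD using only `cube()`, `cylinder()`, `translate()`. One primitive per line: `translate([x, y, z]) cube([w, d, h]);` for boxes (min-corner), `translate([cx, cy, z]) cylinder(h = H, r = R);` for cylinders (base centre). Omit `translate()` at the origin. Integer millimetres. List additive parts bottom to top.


cube([200, 260, 40]);
translate([80, 160, 40]) cube([100, 80, 140]);


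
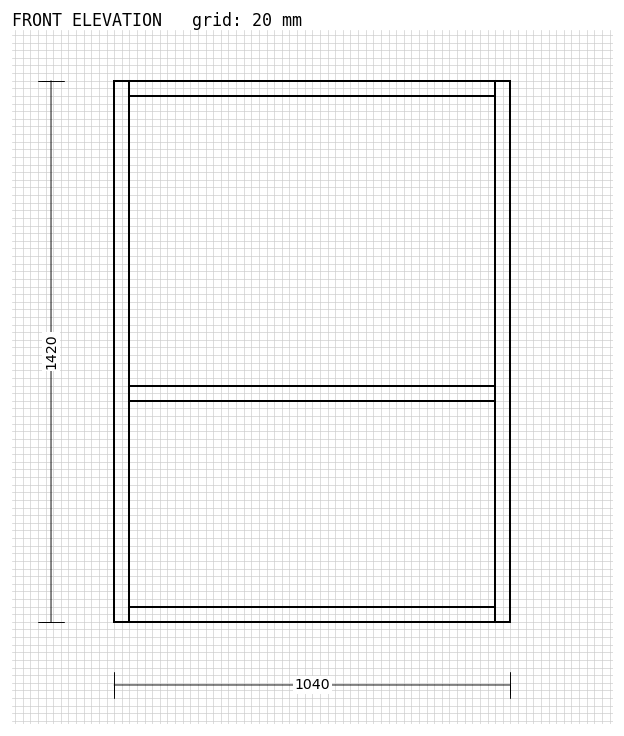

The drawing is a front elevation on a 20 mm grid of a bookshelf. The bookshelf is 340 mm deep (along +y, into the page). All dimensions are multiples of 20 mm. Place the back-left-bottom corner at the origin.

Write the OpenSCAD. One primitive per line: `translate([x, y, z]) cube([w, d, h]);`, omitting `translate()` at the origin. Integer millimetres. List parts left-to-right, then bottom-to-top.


cube([40, 340, 1420]);
translate([40, 0, 0]) cube([960, 340, 40]);
translate([40, 0, 580]) cube([960, 340, 40]);
translate([40, 0, 1380]) cube([960, 340, 40]);
translate([1000, 0, 0]) cube([40, 340, 1420]);


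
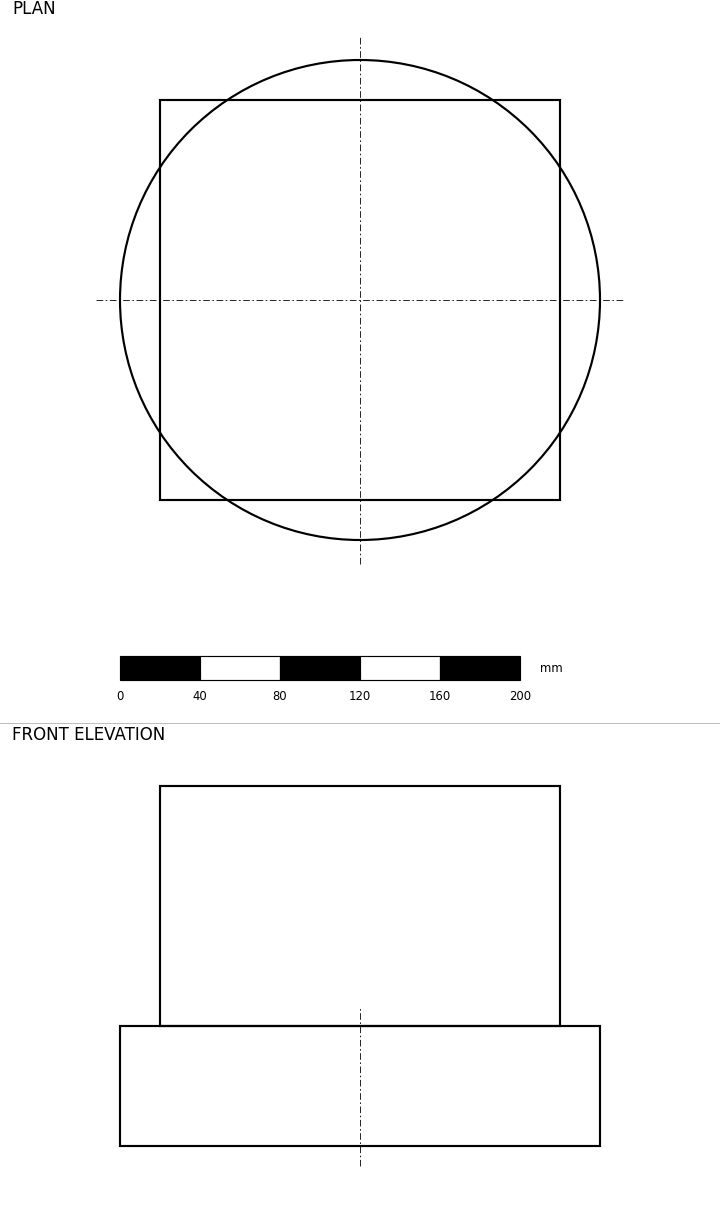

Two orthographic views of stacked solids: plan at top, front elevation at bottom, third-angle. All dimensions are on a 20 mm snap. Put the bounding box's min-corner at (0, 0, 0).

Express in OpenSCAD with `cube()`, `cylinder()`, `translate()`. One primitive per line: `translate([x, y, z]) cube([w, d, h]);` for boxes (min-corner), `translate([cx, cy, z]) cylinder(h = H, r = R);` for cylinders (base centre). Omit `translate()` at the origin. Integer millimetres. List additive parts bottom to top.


translate([120, 120, 0]) cylinder(h = 60, r = 120);
translate([20, 20, 60]) cube([200, 200, 120]);
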